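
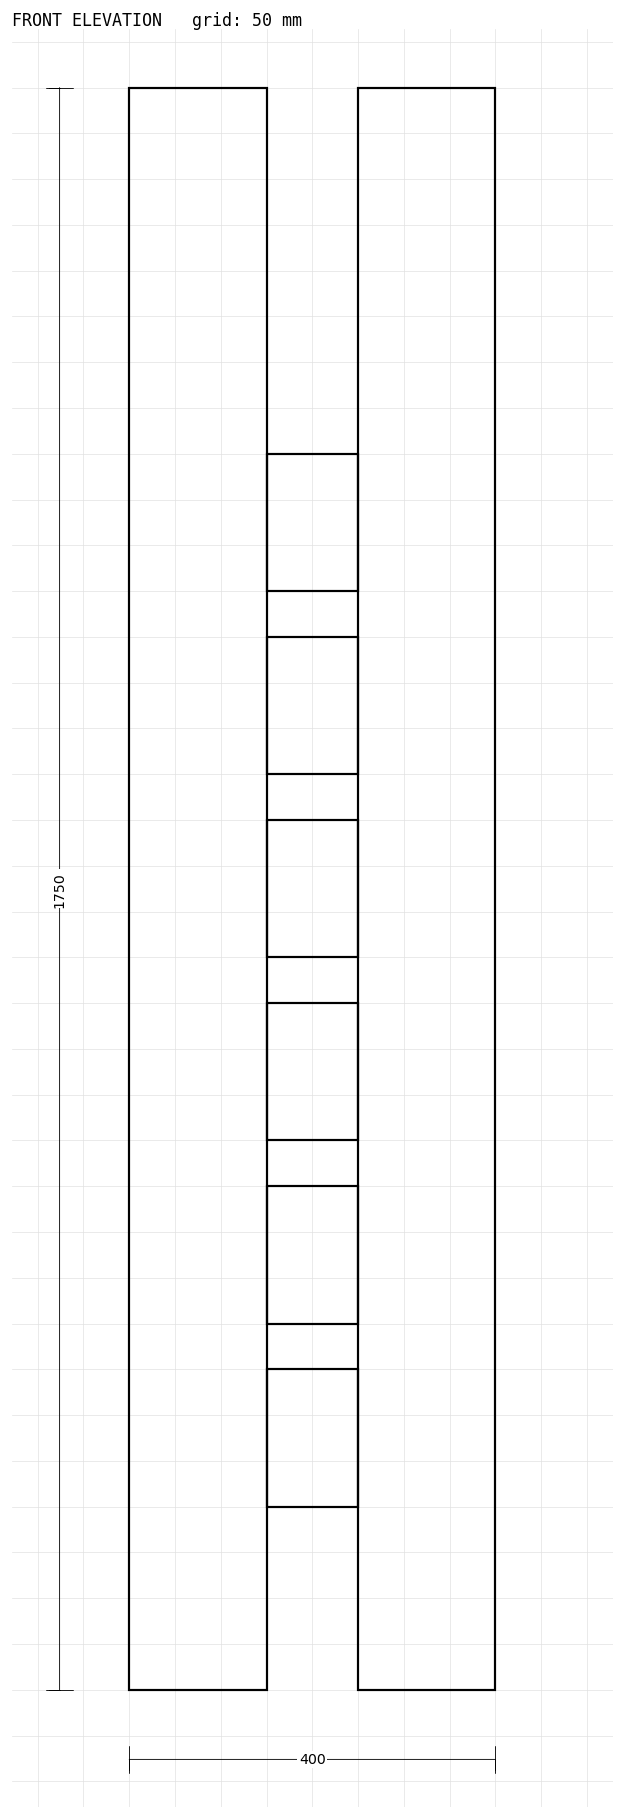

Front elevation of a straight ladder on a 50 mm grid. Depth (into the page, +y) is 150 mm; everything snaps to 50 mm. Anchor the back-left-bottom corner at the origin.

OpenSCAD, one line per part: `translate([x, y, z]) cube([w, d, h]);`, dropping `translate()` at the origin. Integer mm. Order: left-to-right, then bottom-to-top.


cube([150, 150, 1750]);
translate([150, 0, 200]) cube([100, 150, 150]);
translate([150, 0, 400]) cube([100, 150, 150]);
translate([150, 0, 600]) cube([100, 150, 150]);
translate([150, 0, 800]) cube([100, 150, 150]);
translate([150, 0, 1000]) cube([100, 150, 150]);
translate([150, 0, 1200]) cube([100, 150, 150]);
translate([250, 0, 0]) cube([150, 150, 1750]);


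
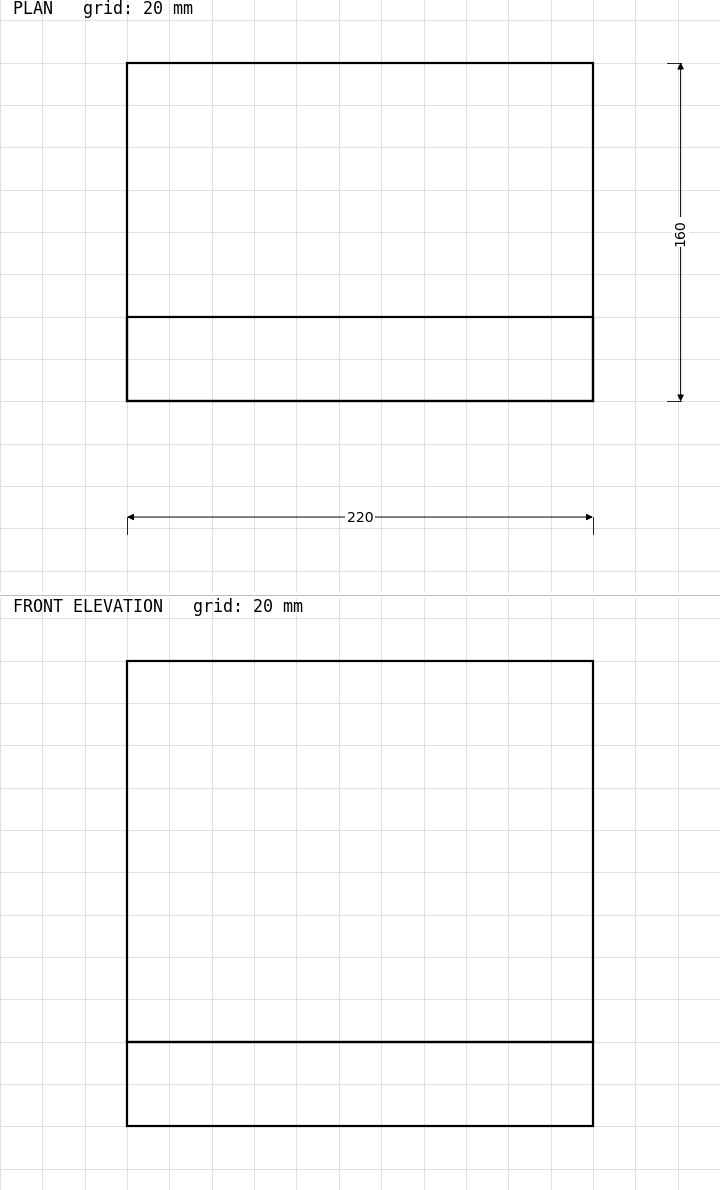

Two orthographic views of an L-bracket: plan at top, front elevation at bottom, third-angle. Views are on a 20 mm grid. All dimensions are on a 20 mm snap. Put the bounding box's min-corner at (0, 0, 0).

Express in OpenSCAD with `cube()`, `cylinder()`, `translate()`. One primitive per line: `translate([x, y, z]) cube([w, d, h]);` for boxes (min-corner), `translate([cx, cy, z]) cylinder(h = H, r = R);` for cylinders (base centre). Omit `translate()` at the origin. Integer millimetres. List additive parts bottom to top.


cube([220, 160, 40]);
translate([0, 0, 40]) cube([220, 40, 180]);


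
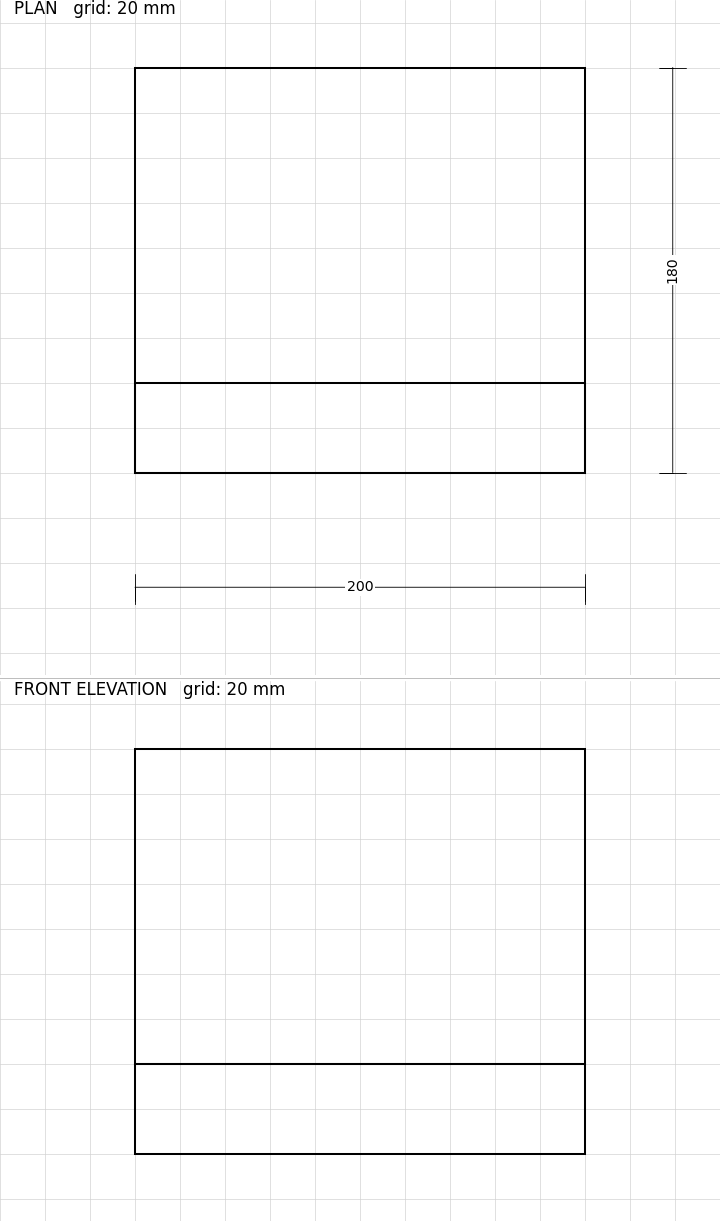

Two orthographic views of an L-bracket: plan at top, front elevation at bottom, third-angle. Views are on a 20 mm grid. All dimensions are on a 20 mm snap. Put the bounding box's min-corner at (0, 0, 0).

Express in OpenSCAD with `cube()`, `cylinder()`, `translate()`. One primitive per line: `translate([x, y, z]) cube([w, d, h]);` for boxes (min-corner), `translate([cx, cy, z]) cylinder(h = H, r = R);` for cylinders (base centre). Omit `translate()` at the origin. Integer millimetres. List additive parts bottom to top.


cube([200, 180, 40]);
translate([0, 0, 40]) cube([200, 40, 140]);


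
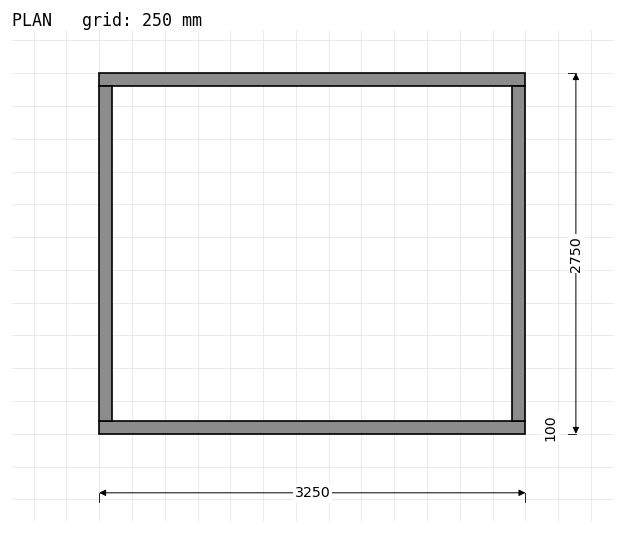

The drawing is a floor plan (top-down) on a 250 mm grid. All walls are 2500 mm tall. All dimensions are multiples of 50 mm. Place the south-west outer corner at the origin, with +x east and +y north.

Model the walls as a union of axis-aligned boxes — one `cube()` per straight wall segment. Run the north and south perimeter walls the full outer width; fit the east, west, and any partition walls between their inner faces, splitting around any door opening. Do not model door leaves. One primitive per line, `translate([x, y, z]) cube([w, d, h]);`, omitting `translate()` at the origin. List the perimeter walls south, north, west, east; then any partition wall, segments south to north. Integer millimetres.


cube([3250, 100, 2500]);
translate([0, 2650, 0]) cube([3250, 100, 2500]);
translate([0, 100, 0]) cube([100, 2550, 2500]);
translate([3150, 100, 0]) cube([100, 2550, 2500]);


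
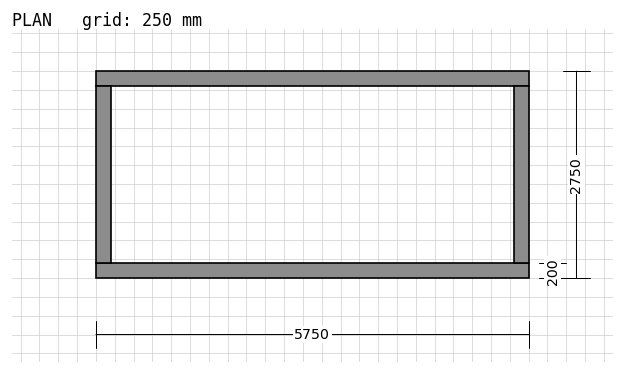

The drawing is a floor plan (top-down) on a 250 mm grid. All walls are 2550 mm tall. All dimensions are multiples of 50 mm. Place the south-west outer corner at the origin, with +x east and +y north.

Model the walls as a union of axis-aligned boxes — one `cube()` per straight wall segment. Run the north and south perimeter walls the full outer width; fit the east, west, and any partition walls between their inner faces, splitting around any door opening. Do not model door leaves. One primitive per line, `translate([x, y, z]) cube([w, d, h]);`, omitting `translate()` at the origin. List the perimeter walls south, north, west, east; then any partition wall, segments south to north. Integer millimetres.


cube([5750, 200, 2550]);
translate([0, 2550, 0]) cube([5750, 200, 2550]);
translate([0, 200, 0]) cube([200, 2350, 2550]);
translate([5550, 200, 0]) cube([200, 2350, 2550]);


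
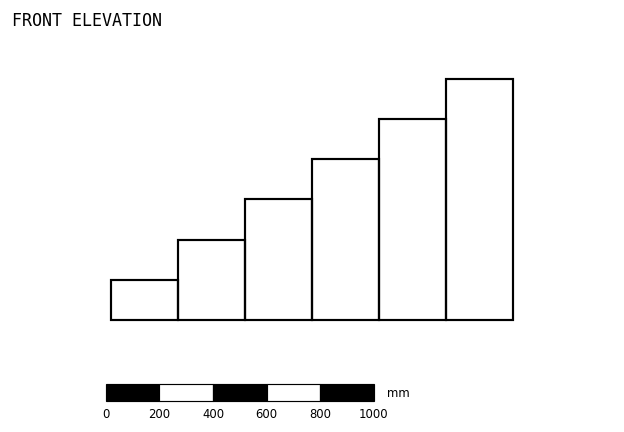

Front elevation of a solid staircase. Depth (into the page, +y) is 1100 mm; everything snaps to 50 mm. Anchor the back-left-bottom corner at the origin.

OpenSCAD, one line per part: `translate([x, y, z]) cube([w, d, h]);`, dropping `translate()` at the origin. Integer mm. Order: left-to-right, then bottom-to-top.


cube([250, 1100, 150]);
translate([250, 0, 0]) cube([250, 1100, 300]);
translate([500, 0, 0]) cube([250, 1100, 450]);
translate([750, 0, 0]) cube([250, 1100, 600]);
translate([1000, 0, 0]) cube([250, 1100, 750]);
translate([1250, 0, 0]) cube([250, 1100, 900]);


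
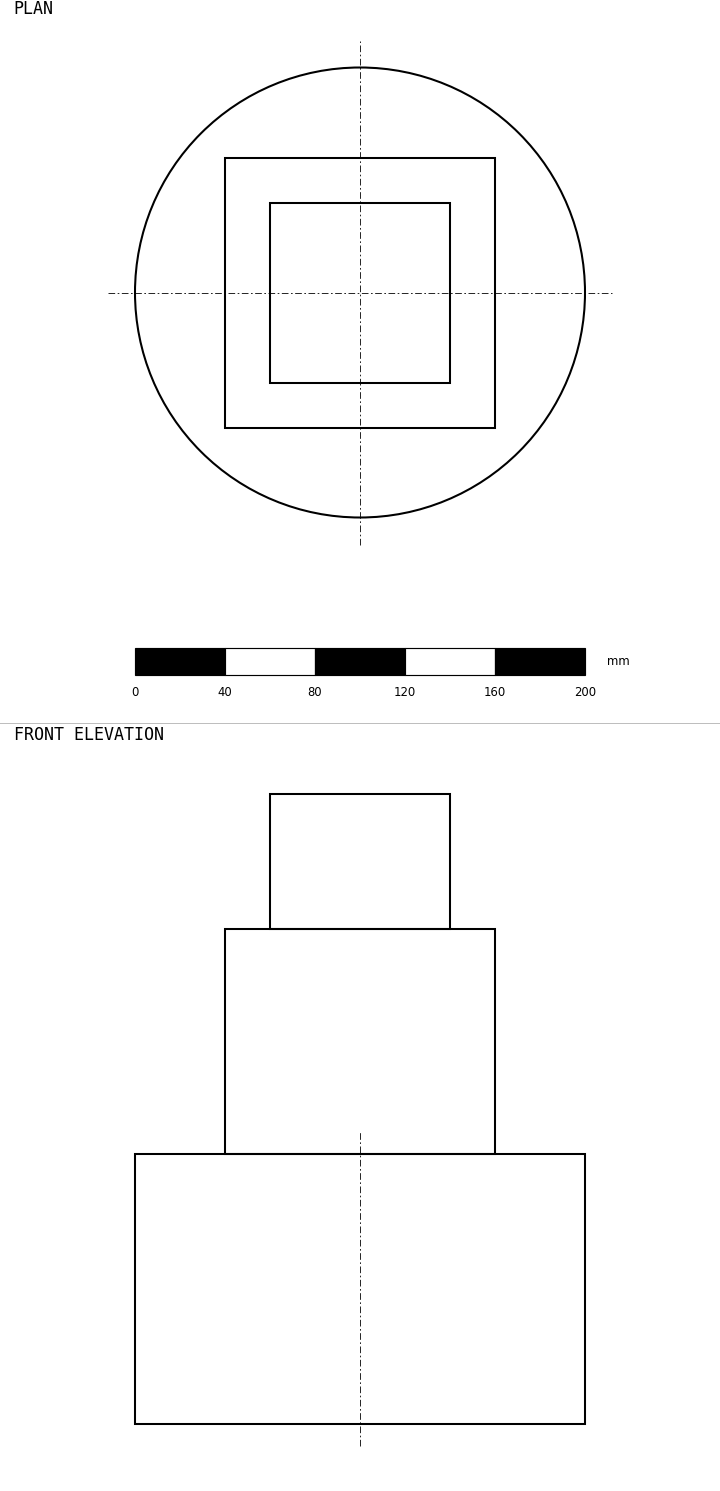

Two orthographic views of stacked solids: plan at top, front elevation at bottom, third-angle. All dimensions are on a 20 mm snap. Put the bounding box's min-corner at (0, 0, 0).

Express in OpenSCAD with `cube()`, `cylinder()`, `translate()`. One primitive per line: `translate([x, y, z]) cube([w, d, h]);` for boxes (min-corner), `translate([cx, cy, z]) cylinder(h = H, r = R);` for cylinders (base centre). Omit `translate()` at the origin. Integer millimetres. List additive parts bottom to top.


translate([100, 100, 0]) cylinder(h = 120, r = 100);
translate([40, 40, 120]) cube([120, 120, 100]);
translate([60, 60, 220]) cube([80, 80, 60]);


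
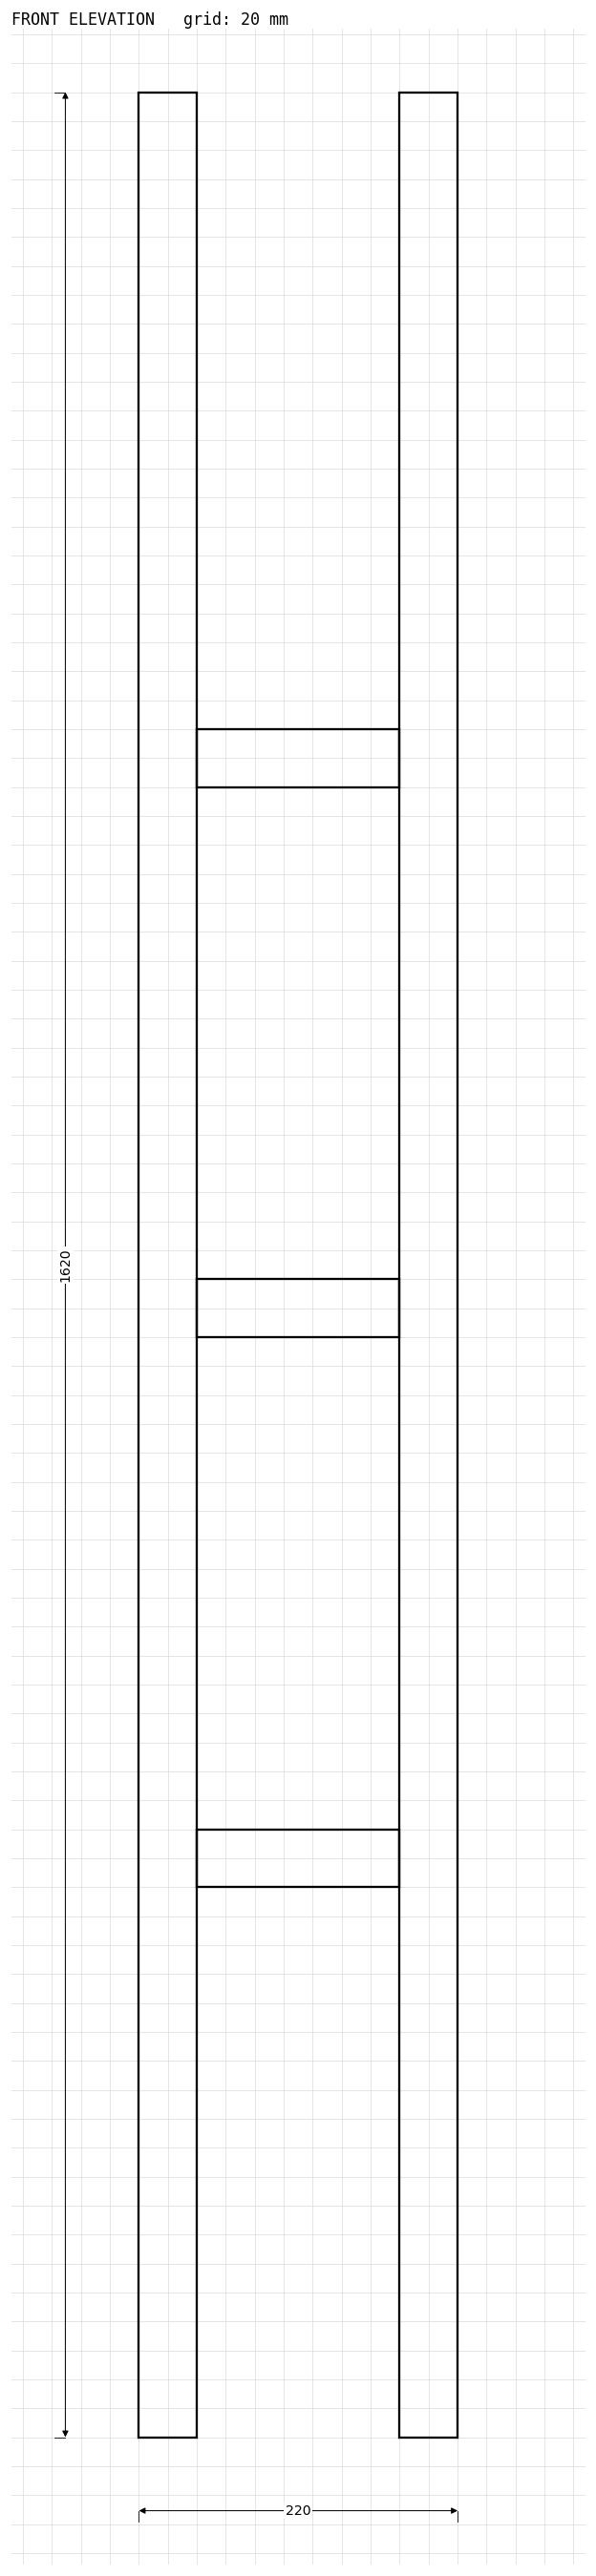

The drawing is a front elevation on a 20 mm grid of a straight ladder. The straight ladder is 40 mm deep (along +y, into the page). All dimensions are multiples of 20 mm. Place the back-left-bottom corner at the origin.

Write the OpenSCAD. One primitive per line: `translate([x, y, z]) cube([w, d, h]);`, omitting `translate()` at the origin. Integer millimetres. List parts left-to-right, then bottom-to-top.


cube([40, 40, 1620]);
translate([40, 0, 380]) cube([140, 40, 40]);
translate([40, 0, 760]) cube([140, 40, 40]);
translate([40, 0, 1140]) cube([140, 40, 40]);
translate([180, 0, 0]) cube([40, 40, 1620]);


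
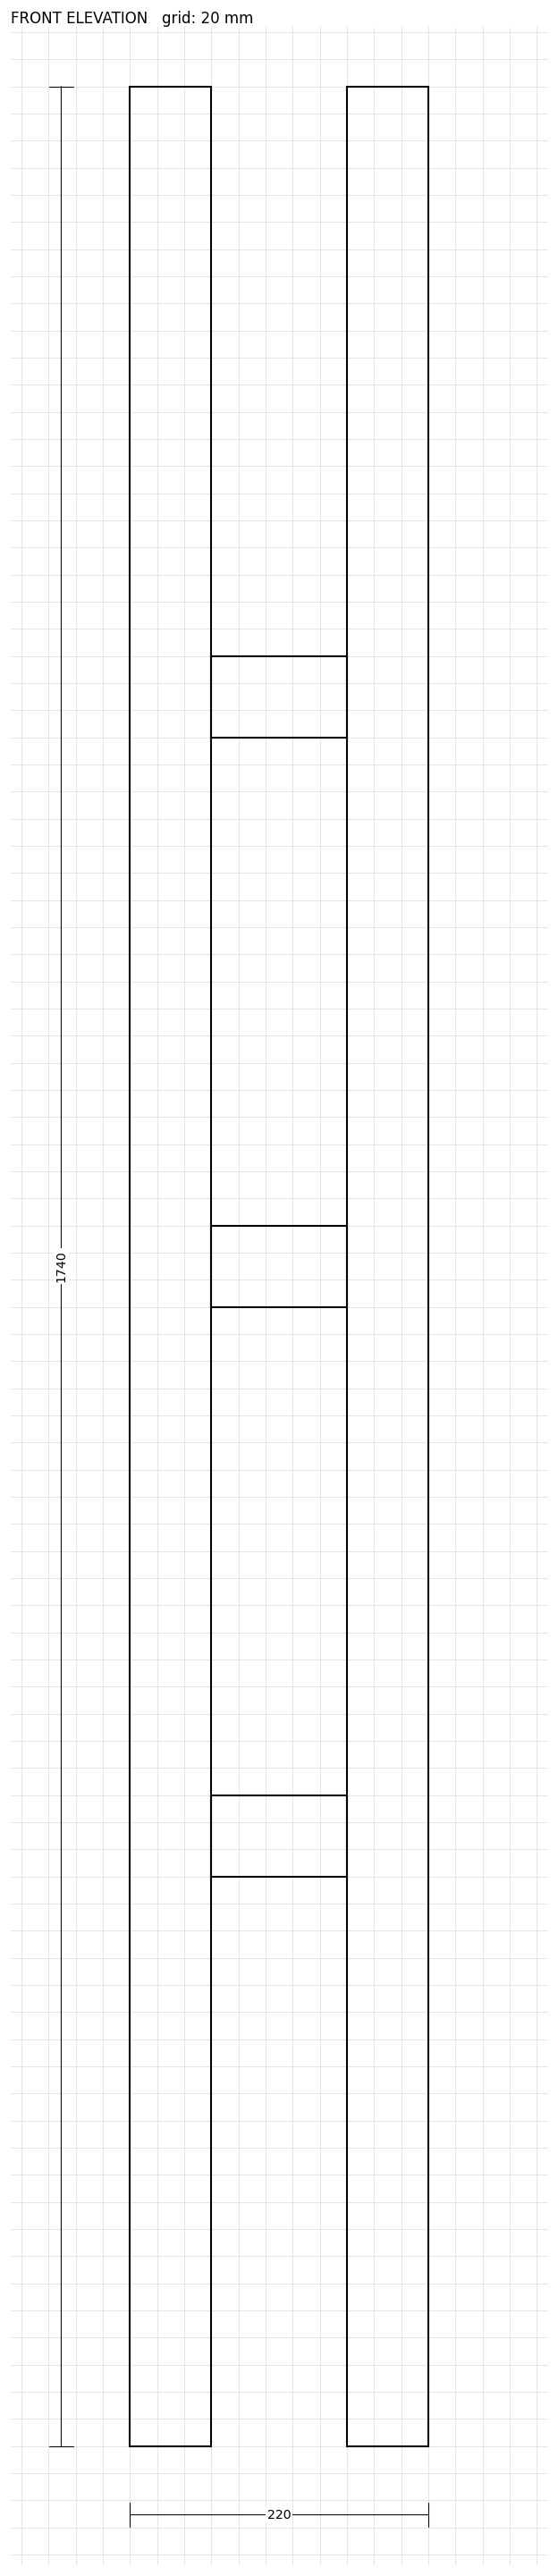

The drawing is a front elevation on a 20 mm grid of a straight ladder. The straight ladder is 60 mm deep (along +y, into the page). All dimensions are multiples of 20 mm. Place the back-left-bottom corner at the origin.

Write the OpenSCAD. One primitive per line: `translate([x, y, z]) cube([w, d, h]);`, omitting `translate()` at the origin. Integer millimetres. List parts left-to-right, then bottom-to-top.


cube([60, 60, 1740]);
translate([60, 0, 420]) cube([100, 60, 60]);
translate([60, 0, 840]) cube([100, 60, 60]);
translate([60, 0, 1260]) cube([100, 60, 60]);
translate([160, 0, 0]) cube([60, 60, 1740]);


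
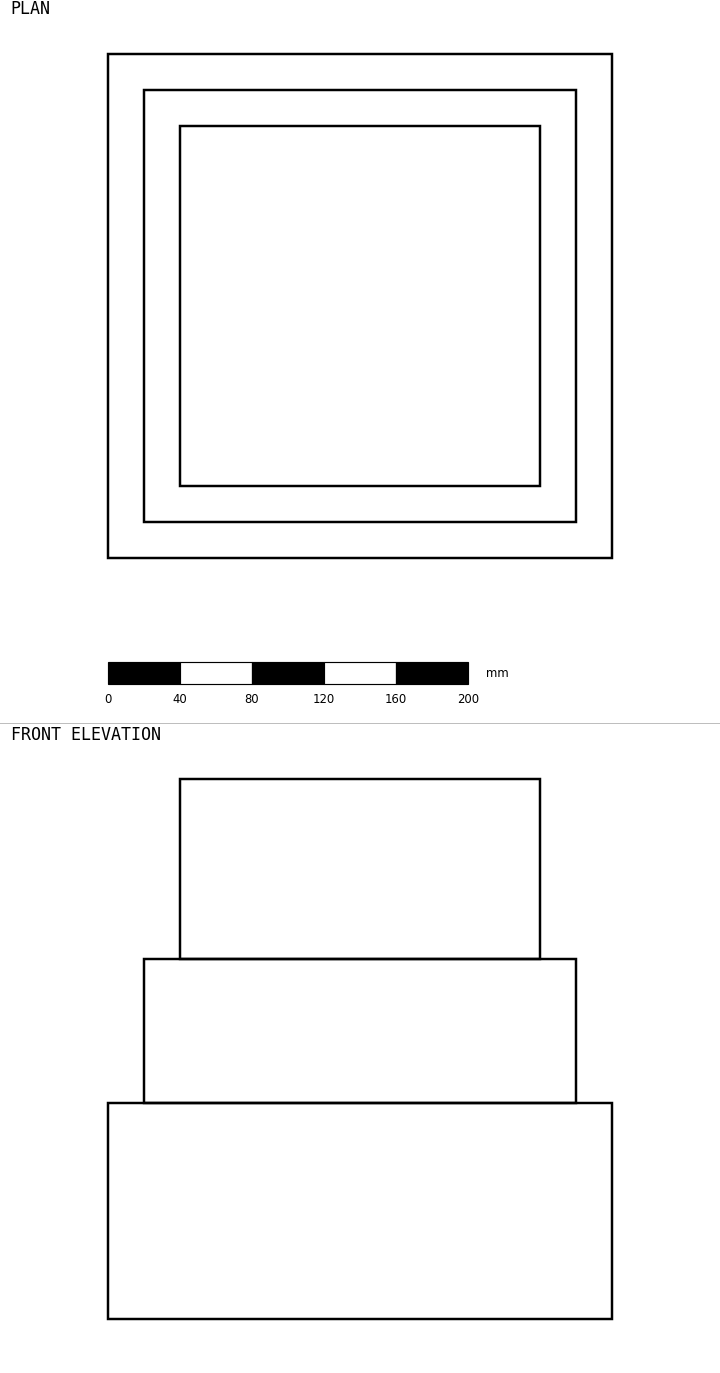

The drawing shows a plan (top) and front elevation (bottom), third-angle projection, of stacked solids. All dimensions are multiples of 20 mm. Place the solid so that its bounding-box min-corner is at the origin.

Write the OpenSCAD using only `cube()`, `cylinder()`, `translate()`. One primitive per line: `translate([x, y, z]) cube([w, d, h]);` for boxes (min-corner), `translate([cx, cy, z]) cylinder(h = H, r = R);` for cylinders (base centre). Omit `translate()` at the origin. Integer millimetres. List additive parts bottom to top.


cube([280, 280, 120]);
translate([20, 20, 120]) cube([240, 240, 80]);
translate([40, 40, 200]) cube([200, 200, 100]);


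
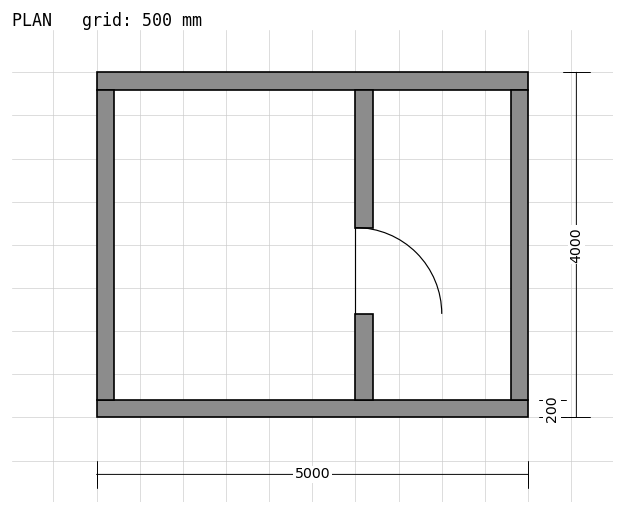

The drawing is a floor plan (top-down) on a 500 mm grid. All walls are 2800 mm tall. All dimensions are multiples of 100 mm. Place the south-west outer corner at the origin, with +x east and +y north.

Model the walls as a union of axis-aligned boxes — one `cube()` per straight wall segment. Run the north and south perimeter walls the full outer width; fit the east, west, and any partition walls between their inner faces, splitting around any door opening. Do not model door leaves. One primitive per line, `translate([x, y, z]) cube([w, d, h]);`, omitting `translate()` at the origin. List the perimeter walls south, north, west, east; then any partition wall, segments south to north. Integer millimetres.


cube([5000, 200, 2800]);
translate([0, 3800, 0]) cube([5000, 200, 2800]);
translate([0, 200, 0]) cube([200, 3600, 2800]);
translate([4800, 200, 0]) cube([200, 3600, 2800]);
translate([3000, 200, 0]) cube([200, 1000, 2800]);
translate([3000, 2200, 0]) cube([200, 1600, 2800]);


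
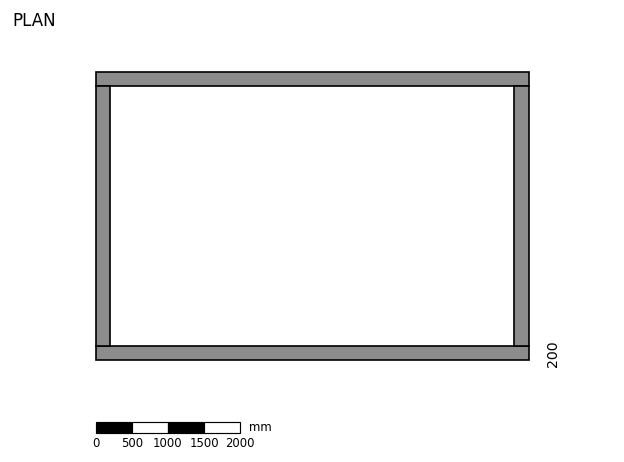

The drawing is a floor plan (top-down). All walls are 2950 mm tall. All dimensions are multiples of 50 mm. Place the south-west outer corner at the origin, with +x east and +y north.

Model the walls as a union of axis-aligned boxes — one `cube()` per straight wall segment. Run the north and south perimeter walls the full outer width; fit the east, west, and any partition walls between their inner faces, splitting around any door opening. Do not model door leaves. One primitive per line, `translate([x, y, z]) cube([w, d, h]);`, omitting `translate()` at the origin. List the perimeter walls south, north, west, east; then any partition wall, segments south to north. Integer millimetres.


cube([6000, 200, 2950]);
translate([0, 3800, 0]) cube([6000, 200, 2950]);
translate([0, 200, 0]) cube([200, 3600, 2950]);
translate([5800, 200, 0]) cube([200, 3600, 2950]);


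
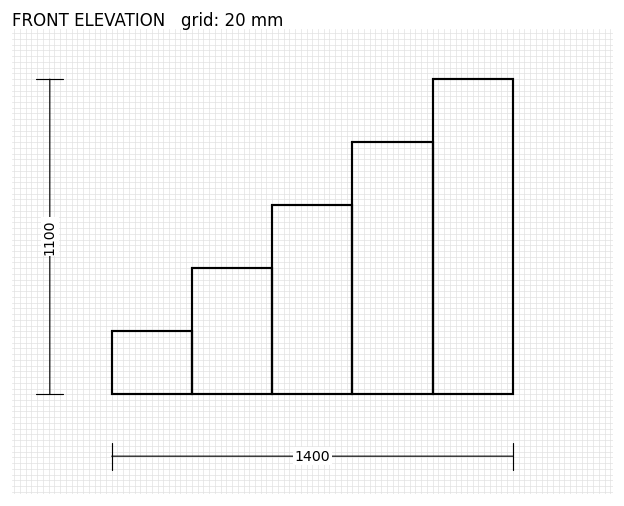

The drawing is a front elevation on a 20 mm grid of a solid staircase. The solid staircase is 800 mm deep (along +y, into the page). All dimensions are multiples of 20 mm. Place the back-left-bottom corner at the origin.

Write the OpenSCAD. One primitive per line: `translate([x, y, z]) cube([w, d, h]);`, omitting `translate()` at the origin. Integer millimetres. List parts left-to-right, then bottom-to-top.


cube([280, 800, 220]);
translate([280, 0, 0]) cube([280, 800, 440]);
translate([560, 0, 0]) cube([280, 800, 660]);
translate([840, 0, 0]) cube([280, 800, 880]);
translate([1120, 0, 0]) cube([280, 800, 1100]);


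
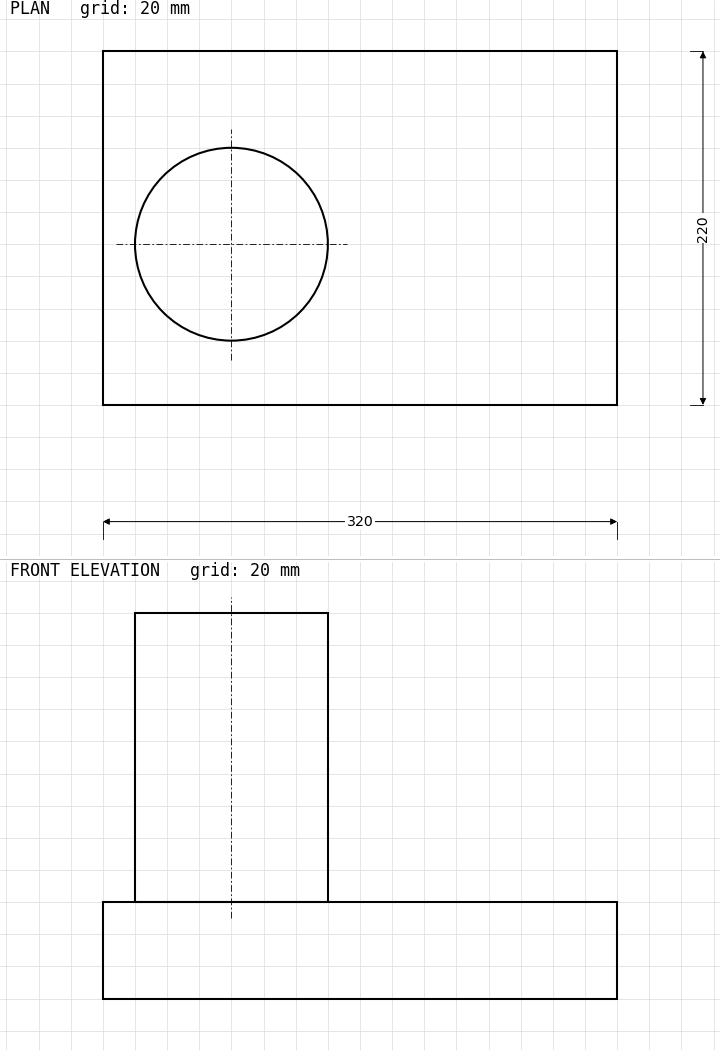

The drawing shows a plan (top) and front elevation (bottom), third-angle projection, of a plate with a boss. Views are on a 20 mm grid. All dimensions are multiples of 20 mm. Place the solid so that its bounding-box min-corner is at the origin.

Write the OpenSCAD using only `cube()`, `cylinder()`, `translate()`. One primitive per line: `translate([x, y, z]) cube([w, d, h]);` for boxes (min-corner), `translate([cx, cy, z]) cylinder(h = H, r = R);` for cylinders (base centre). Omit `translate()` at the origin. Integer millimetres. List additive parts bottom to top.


cube([320, 220, 60]);
translate([80, 100, 60]) cylinder(h = 180, r = 60);


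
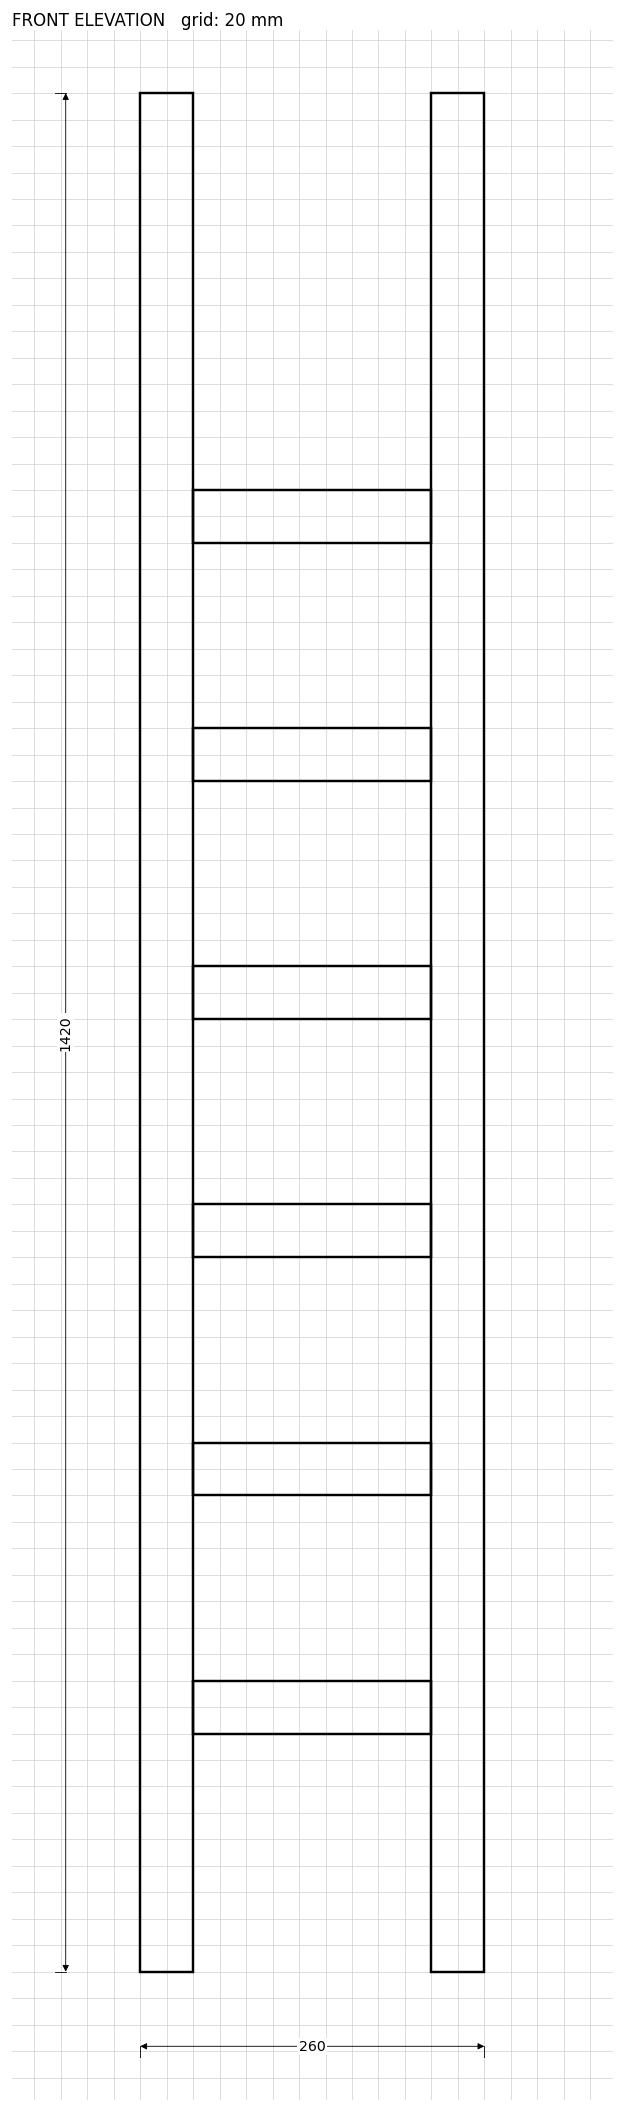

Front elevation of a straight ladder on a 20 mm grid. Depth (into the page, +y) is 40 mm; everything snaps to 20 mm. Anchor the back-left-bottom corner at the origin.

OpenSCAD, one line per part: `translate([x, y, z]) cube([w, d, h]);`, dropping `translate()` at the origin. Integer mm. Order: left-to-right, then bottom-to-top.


cube([40, 40, 1420]);
translate([40, 0, 180]) cube([180, 40, 40]);
translate([40, 0, 360]) cube([180, 40, 40]);
translate([40, 0, 540]) cube([180, 40, 40]);
translate([40, 0, 720]) cube([180, 40, 40]);
translate([40, 0, 900]) cube([180, 40, 40]);
translate([40, 0, 1080]) cube([180, 40, 40]);
translate([220, 0, 0]) cube([40, 40, 1420]);


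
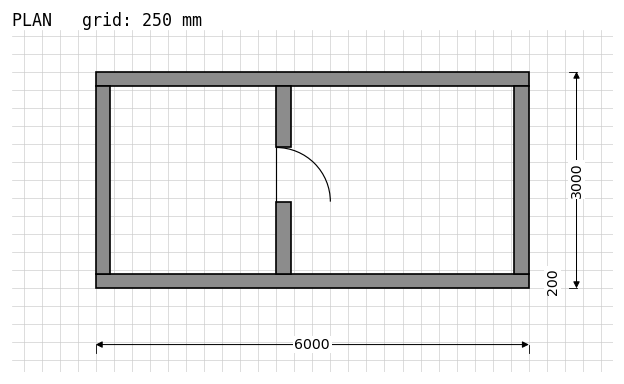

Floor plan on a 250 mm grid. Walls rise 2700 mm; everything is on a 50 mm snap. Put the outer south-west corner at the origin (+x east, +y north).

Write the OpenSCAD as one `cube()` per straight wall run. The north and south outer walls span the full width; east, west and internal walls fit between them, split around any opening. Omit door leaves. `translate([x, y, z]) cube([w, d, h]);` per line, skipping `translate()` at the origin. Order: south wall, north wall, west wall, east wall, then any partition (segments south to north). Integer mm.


cube([6000, 200, 2700]);
translate([0, 2800, 0]) cube([6000, 200, 2700]);
translate([0, 200, 0]) cube([200, 2600, 2700]);
translate([5800, 200, 0]) cube([200, 2600, 2700]);
translate([2500, 200, 0]) cube([200, 1000, 2700]);
translate([2500, 1950, 0]) cube([200, 850, 2700]);


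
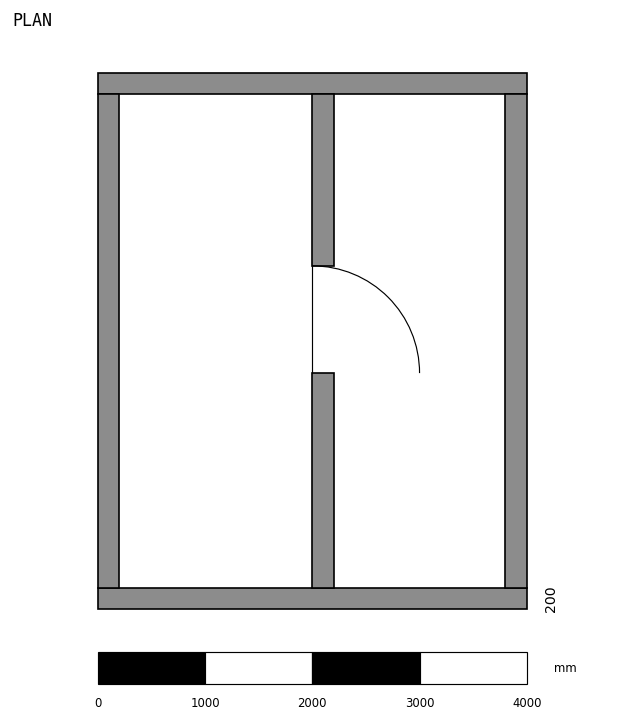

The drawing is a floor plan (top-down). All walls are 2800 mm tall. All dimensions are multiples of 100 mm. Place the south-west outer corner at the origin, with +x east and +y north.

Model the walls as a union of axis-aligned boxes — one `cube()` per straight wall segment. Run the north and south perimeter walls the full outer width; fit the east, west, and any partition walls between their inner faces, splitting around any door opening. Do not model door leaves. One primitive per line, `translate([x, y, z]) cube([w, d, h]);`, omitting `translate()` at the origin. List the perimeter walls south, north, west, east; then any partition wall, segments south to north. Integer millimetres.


cube([4000, 200, 2800]);
translate([0, 4800, 0]) cube([4000, 200, 2800]);
translate([0, 200, 0]) cube([200, 4600, 2800]);
translate([3800, 200, 0]) cube([200, 4600, 2800]);
translate([2000, 200, 0]) cube([200, 2000, 2800]);
translate([2000, 3200, 0]) cube([200, 1600, 2800]);


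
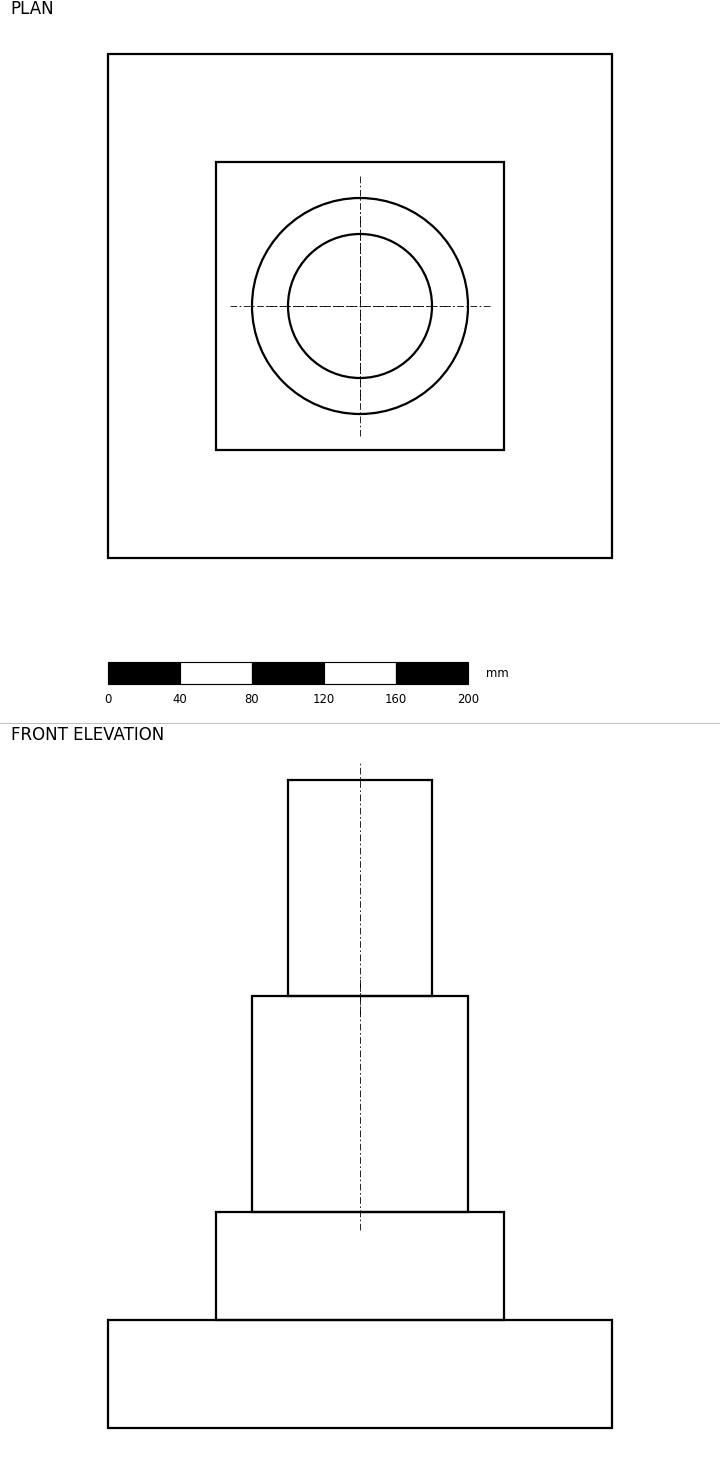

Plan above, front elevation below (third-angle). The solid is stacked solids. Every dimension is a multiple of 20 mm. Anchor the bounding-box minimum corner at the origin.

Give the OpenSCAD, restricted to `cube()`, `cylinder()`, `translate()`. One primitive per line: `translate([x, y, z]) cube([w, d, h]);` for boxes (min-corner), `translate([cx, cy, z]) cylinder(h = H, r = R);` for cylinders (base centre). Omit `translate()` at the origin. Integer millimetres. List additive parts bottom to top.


cube([280, 280, 60]);
translate([60, 60, 60]) cube([160, 160, 60]);
translate([140, 140, 120]) cylinder(h = 120, r = 60);
translate([140, 140, 240]) cylinder(h = 120, r = 40);


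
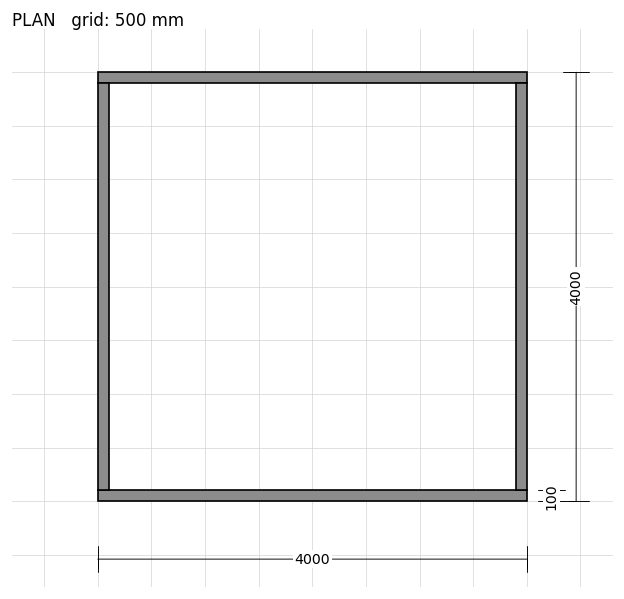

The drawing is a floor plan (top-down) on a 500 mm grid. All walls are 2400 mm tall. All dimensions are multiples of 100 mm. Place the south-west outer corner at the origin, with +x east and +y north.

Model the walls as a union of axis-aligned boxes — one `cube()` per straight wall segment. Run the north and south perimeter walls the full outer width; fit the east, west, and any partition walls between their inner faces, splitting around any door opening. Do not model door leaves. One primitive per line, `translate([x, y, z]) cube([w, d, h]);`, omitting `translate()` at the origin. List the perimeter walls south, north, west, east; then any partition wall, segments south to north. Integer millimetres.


cube([4000, 100, 2400]);
translate([0, 3900, 0]) cube([4000, 100, 2400]);
translate([0, 100, 0]) cube([100, 3800, 2400]);
translate([3900, 100, 0]) cube([100, 3800, 2400]);


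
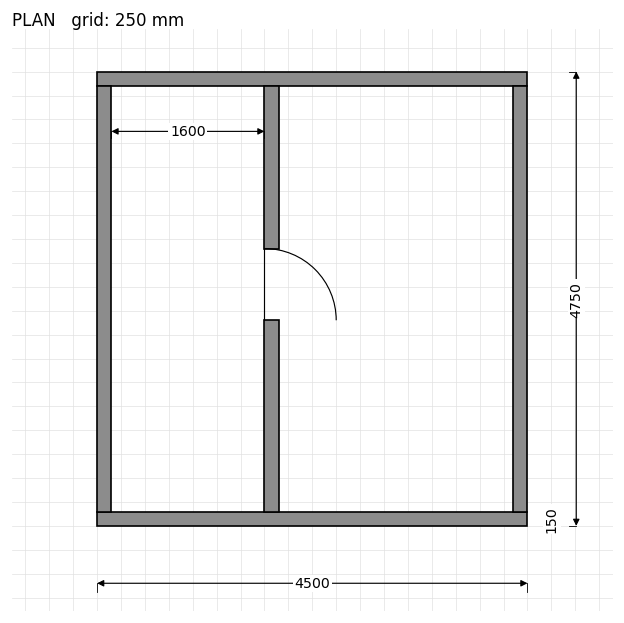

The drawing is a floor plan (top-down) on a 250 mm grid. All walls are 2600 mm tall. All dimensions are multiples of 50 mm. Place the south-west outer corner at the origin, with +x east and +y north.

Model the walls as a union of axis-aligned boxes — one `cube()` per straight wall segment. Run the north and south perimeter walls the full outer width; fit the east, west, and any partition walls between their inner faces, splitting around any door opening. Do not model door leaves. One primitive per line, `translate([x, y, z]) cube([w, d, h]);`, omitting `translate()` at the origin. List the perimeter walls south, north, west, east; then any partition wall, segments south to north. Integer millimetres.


cube([4500, 150, 2600]);
translate([0, 4600, 0]) cube([4500, 150, 2600]);
translate([0, 150, 0]) cube([150, 4450, 2600]);
translate([4350, 150, 0]) cube([150, 4450, 2600]);
translate([1750, 150, 0]) cube([150, 2000, 2600]);
translate([1750, 2900, 0]) cube([150, 1700, 2600]);


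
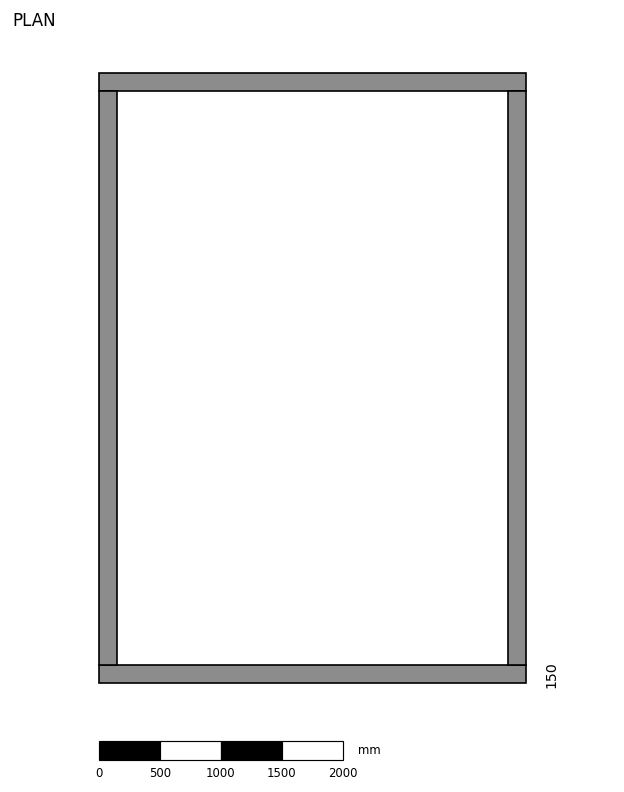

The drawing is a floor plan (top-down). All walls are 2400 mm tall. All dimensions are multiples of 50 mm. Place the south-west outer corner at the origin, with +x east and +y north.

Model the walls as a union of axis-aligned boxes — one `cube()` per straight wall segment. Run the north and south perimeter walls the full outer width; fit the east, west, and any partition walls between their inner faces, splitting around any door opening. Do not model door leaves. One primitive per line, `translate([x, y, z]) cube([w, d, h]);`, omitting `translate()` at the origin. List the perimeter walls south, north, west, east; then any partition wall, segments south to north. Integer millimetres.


cube([3500, 150, 2400]);
translate([0, 4850, 0]) cube([3500, 150, 2400]);
translate([0, 150, 0]) cube([150, 4700, 2400]);
translate([3350, 150, 0]) cube([150, 4700, 2400]);


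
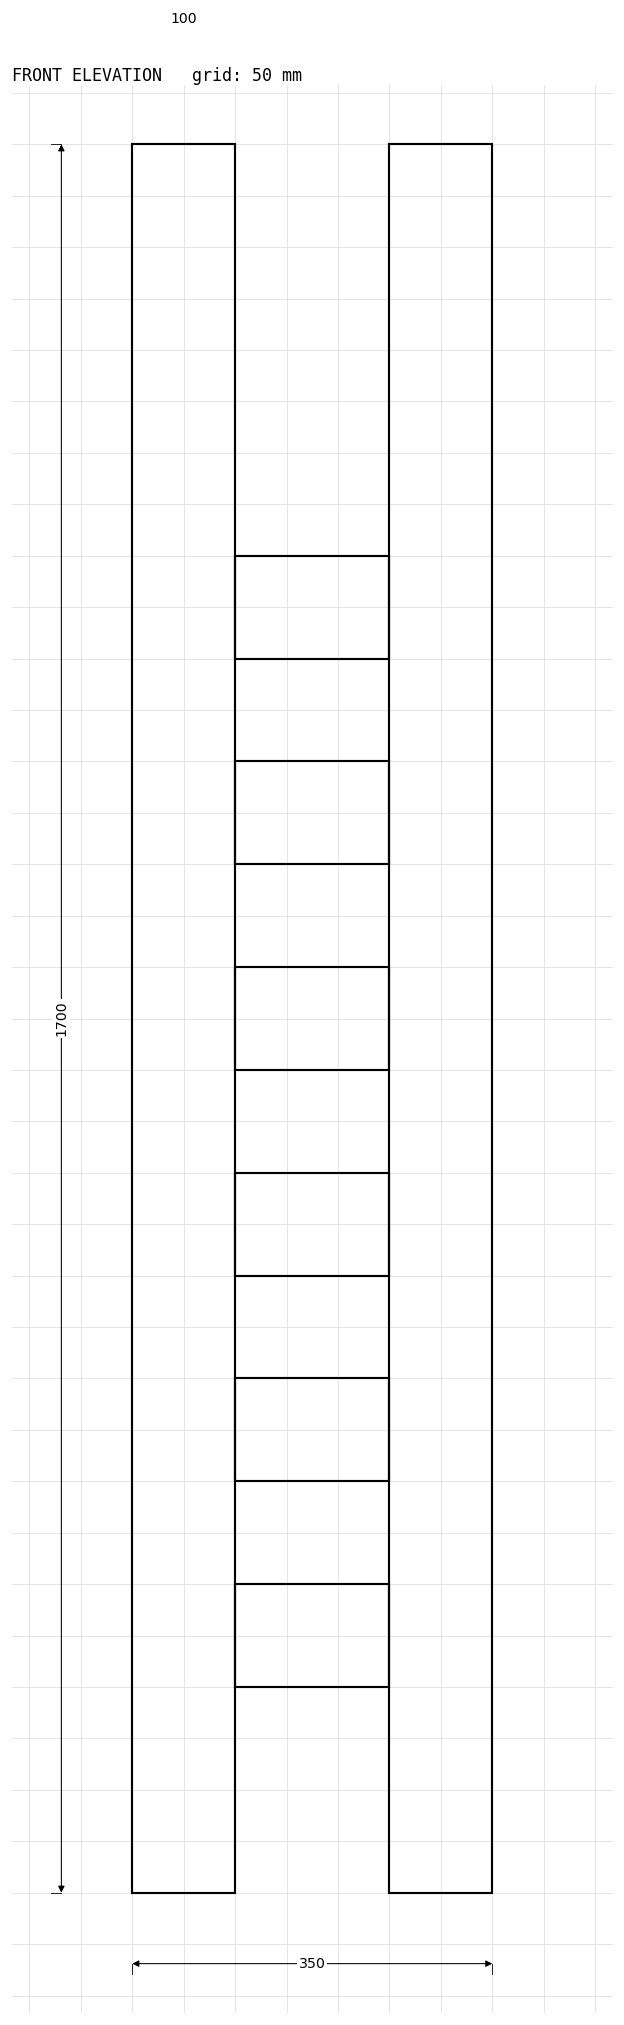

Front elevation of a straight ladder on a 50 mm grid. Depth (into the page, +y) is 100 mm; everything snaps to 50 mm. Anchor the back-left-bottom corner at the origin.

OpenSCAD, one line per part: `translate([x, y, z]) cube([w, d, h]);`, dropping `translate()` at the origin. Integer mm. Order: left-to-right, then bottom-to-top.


cube([100, 100, 1700]);
translate([100, 0, 200]) cube([150, 100, 100]);
translate([100, 0, 400]) cube([150, 100, 100]);
translate([100, 0, 600]) cube([150, 100, 100]);
translate([100, 0, 800]) cube([150, 100, 100]);
translate([100, 0, 1000]) cube([150, 100, 100]);
translate([100, 0, 1200]) cube([150, 100, 100]);
translate([250, 0, 0]) cube([100, 100, 1700]);


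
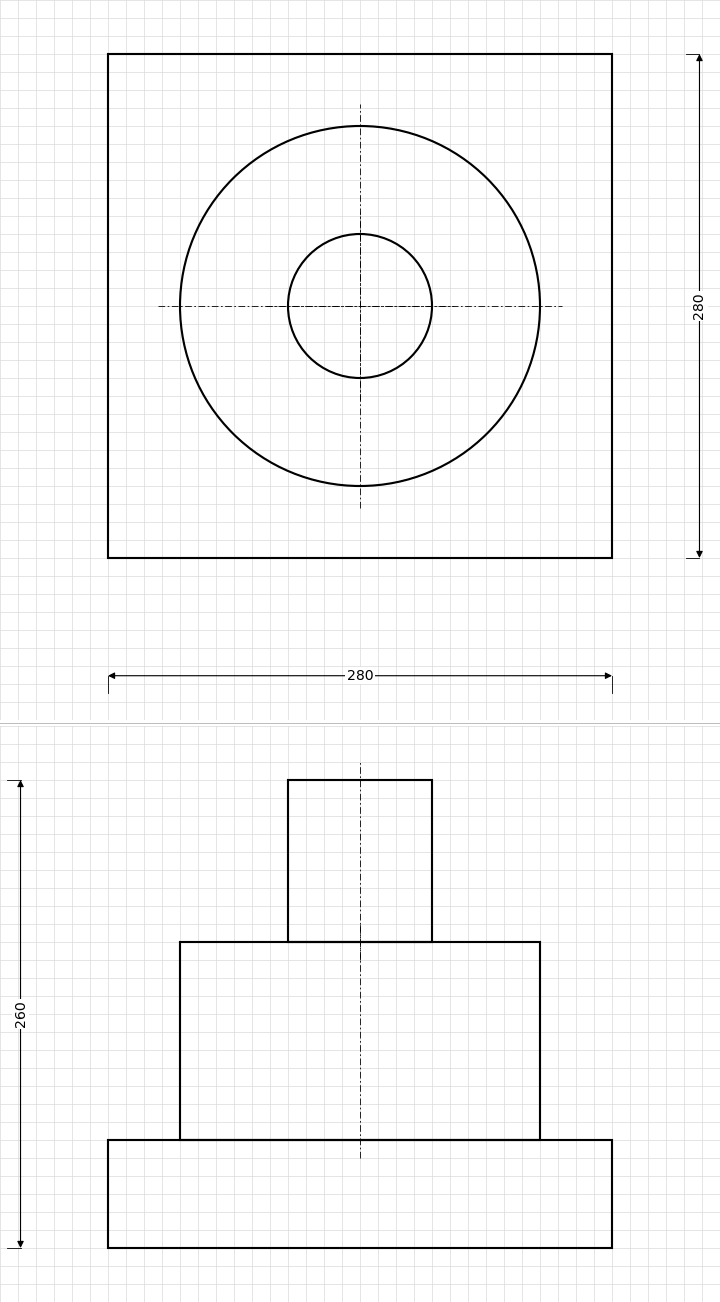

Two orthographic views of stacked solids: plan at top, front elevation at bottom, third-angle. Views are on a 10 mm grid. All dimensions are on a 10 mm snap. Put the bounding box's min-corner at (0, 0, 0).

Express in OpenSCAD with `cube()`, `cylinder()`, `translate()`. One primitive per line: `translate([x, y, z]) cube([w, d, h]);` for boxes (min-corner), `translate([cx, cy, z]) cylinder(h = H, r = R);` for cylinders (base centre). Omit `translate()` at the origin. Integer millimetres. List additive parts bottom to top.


cube([280, 280, 60]);
translate([140, 140, 60]) cylinder(h = 110, r = 100);
translate([140, 140, 170]) cylinder(h = 90, r = 40);


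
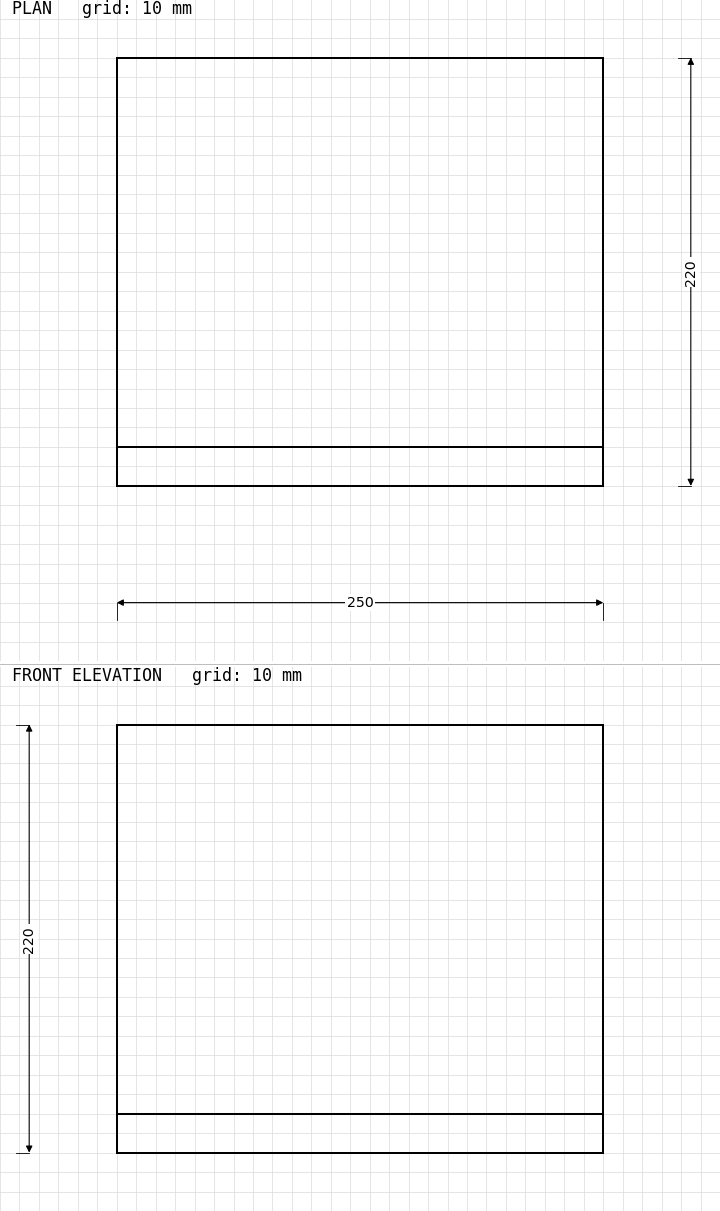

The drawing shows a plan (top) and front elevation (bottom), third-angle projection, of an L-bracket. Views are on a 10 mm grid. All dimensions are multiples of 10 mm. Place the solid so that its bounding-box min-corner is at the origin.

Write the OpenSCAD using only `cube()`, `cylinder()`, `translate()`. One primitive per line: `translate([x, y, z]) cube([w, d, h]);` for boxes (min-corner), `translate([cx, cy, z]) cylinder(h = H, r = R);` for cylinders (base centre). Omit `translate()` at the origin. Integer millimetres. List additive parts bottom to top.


cube([250, 220, 20]);
translate([0, 0, 20]) cube([250, 20, 200]);


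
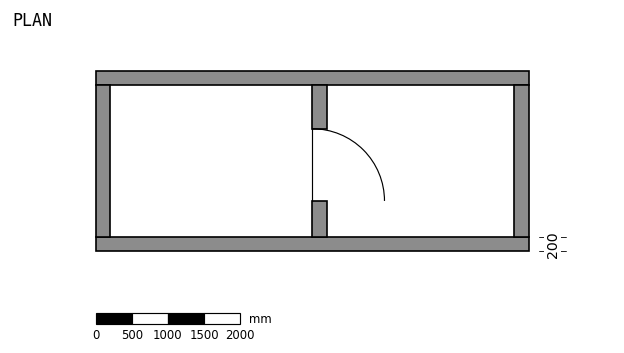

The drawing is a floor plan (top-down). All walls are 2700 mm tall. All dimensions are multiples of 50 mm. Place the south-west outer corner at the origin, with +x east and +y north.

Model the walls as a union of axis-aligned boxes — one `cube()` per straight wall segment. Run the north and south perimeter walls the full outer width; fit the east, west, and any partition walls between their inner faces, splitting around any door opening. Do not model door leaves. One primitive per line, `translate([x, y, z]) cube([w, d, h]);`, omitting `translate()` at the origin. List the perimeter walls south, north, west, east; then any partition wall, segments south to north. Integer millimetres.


cube([6000, 200, 2700]);
translate([0, 2300, 0]) cube([6000, 200, 2700]);
translate([0, 200, 0]) cube([200, 2100, 2700]);
translate([5800, 200, 0]) cube([200, 2100, 2700]);
translate([3000, 200, 0]) cube([200, 500, 2700]);
translate([3000, 1700, 0]) cube([200, 600, 2700]);


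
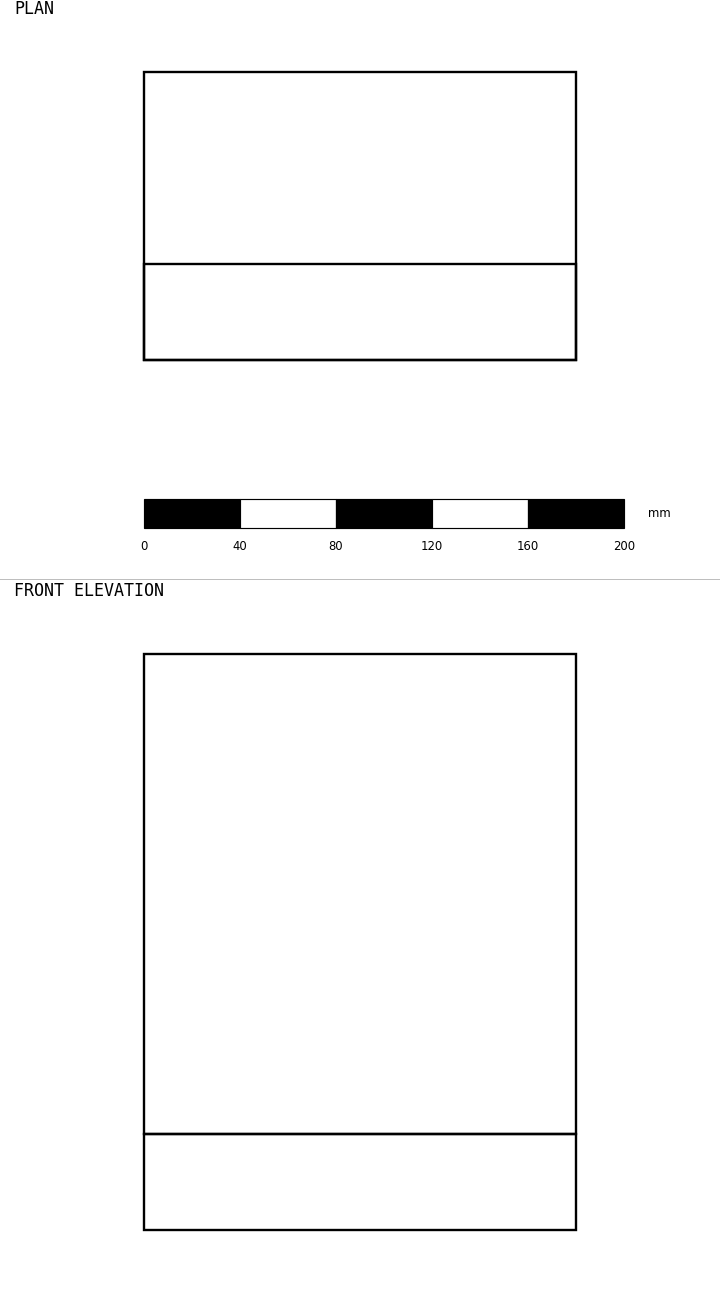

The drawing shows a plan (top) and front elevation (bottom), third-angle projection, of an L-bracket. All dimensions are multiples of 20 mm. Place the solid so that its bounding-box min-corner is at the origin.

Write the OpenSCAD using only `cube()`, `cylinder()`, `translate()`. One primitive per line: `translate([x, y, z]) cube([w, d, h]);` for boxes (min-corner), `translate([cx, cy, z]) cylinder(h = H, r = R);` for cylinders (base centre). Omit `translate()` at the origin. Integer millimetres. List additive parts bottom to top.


cube([180, 120, 40]);
translate([0, 0, 40]) cube([180, 40, 200]);


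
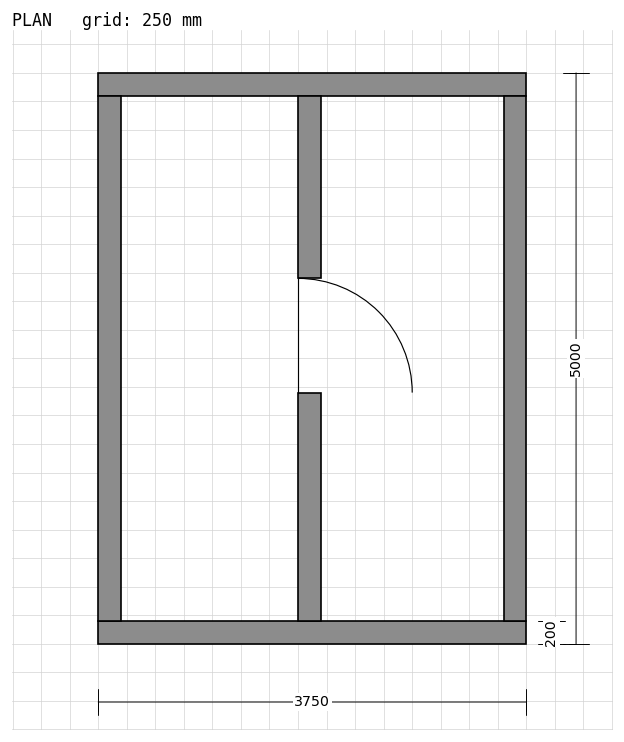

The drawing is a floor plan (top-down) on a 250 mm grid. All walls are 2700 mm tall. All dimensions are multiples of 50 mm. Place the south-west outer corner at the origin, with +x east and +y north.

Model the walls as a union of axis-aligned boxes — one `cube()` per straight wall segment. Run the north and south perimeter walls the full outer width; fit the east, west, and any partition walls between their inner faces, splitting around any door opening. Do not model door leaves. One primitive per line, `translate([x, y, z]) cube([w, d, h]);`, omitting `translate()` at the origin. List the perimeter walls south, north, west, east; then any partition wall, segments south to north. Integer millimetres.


cube([3750, 200, 2700]);
translate([0, 4800, 0]) cube([3750, 200, 2700]);
translate([0, 200, 0]) cube([200, 4600, 2700]);
translate([3550, 200, 0]) cube([200, 4600, 2700]);
translate([1750, 200, 0]) cube([200, 2000, 2700]);
translate([1750, 3200, 0]) cube([200, 1600, 2700]);


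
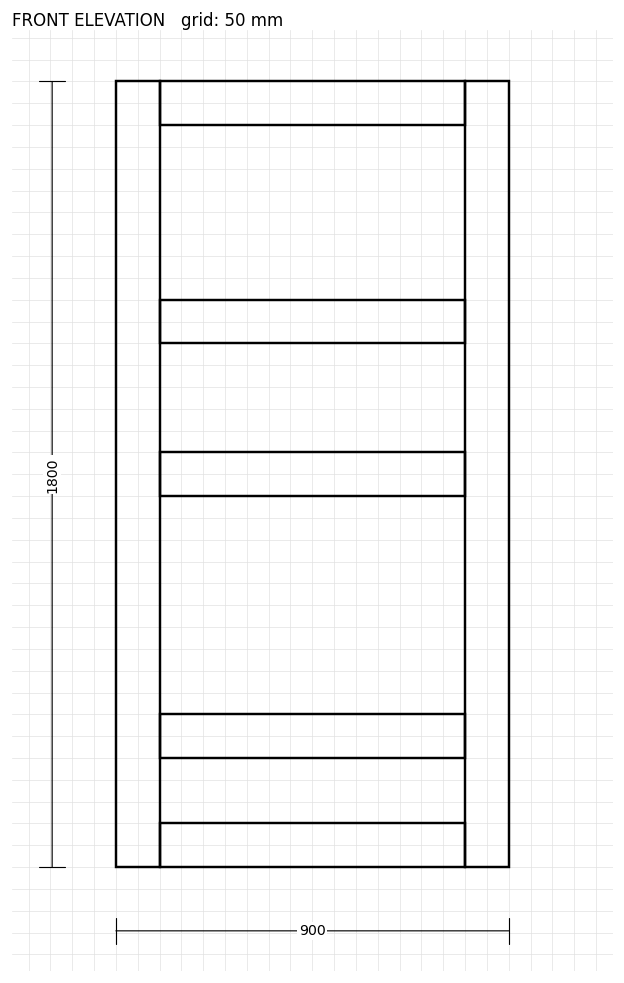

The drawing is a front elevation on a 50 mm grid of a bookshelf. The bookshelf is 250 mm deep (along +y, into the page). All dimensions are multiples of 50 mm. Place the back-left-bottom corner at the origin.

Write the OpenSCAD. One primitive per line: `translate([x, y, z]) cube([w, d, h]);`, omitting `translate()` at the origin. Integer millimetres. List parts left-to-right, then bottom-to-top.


cube([100, 250, 1800]);
translate([100, 0, 0]) cube([700, 250, 100]);
translate([100, 0, 250]) cube([700, 250, 100]);
translate([100, 0, 850]) cube([700, 250, 100]);
translate([100, 0, 1200]) cube([700, 250, 100]);
translate([100, 0, 1700]) cube([700, 250, 100]);
translate([800, 0, 0]) cube([100, 250, 1800]);


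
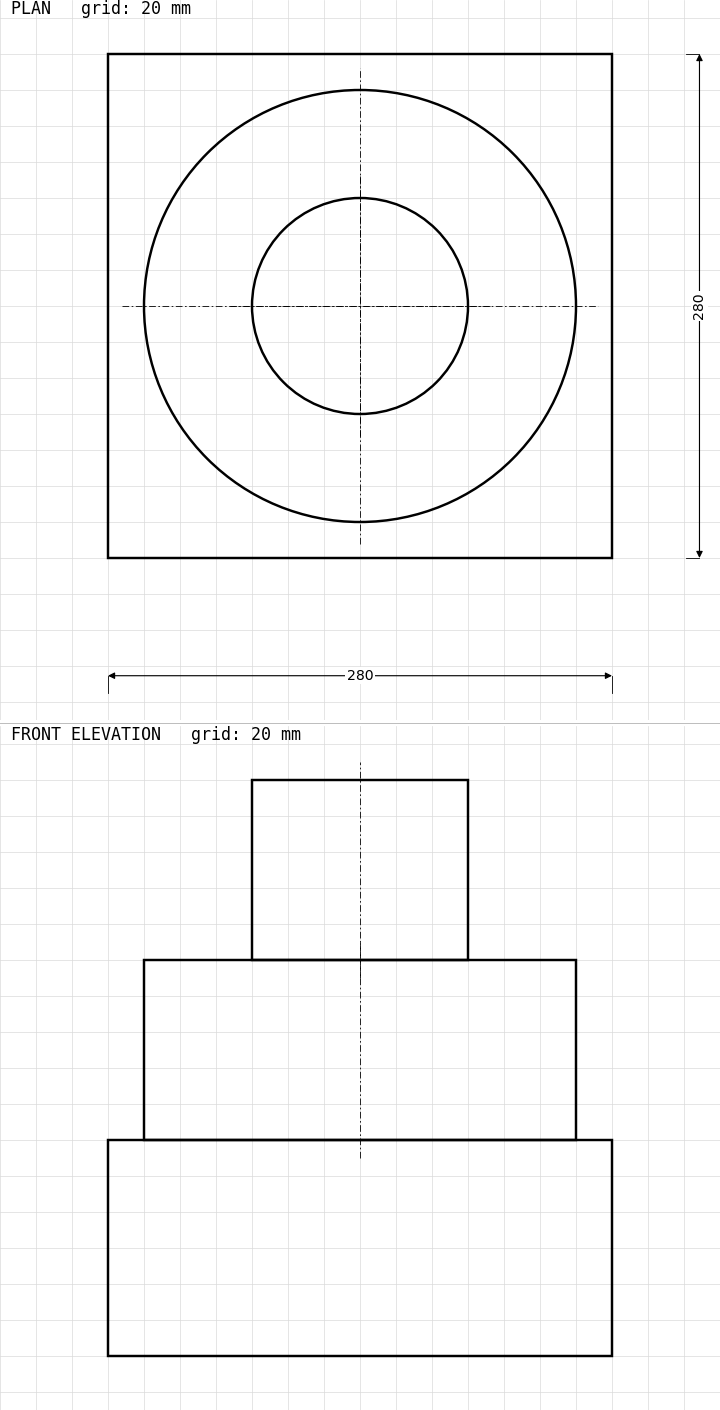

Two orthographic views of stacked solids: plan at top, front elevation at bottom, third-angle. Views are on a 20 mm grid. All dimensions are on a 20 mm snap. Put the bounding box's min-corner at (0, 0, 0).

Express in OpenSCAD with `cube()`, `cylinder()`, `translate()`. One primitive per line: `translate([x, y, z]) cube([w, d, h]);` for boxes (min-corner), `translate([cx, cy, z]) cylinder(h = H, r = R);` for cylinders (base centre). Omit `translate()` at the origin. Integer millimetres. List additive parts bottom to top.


cube([280, 280, 120]);
translate([140, 140, 120]) cylinder(h = 100, r = 120);
translate([140, 140, 220]) cylinder(h = 100, r = 60);


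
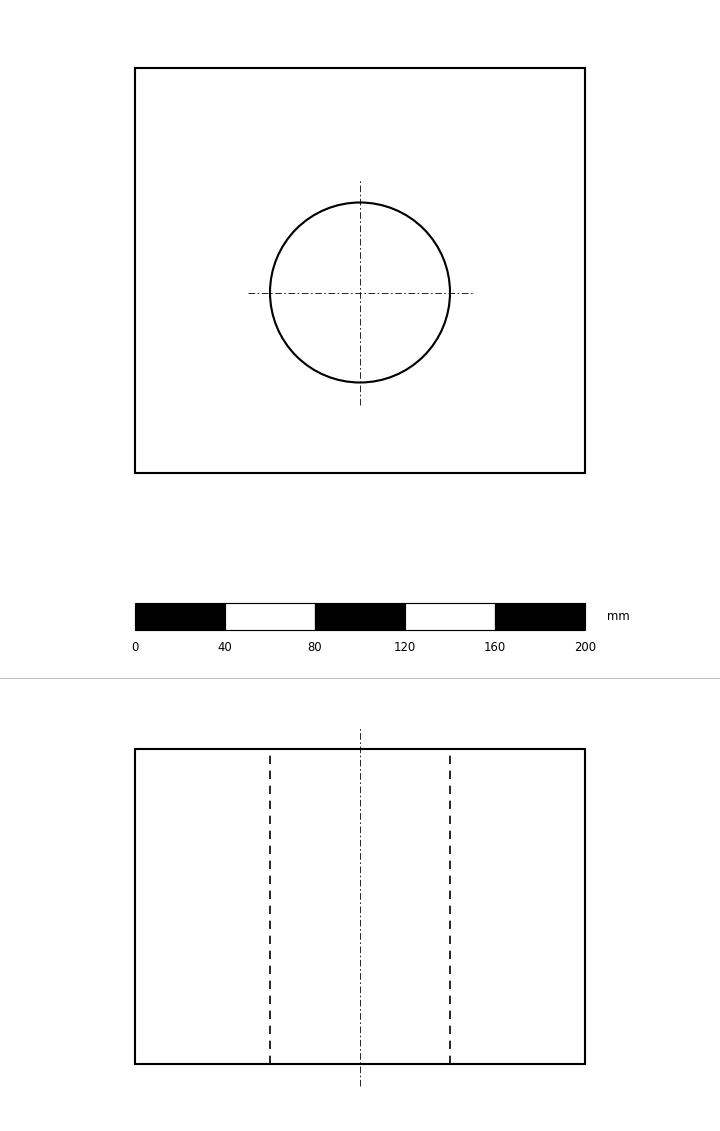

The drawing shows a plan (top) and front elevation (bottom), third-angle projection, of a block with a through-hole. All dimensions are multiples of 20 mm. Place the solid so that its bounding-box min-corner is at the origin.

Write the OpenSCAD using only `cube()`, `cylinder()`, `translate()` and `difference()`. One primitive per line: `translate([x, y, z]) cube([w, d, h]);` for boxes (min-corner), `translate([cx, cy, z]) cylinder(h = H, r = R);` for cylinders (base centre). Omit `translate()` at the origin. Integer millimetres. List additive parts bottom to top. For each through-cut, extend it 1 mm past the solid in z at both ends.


difference() {
  cube([200, 180, 140]);
  translate([100, 80, -1]) cylinder(h = 142, r = 40);
}


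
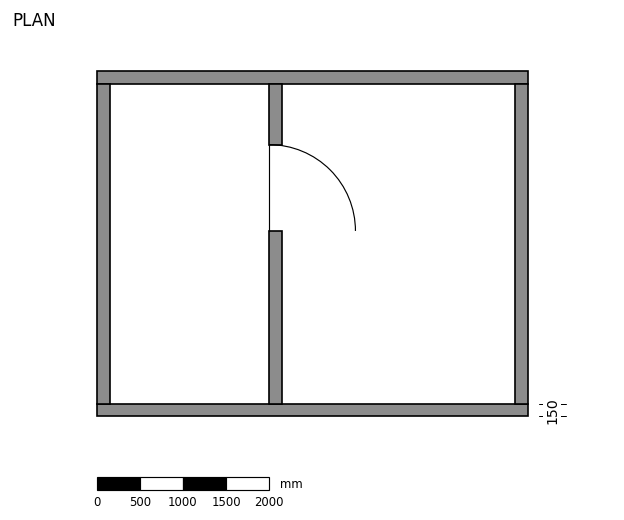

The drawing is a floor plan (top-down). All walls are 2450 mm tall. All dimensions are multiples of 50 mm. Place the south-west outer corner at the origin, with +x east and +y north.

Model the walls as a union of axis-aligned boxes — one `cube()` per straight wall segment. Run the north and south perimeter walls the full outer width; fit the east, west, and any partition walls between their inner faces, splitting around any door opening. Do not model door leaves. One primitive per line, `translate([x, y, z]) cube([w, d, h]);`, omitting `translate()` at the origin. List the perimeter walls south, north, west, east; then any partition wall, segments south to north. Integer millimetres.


cube([5000, 150, 2450]);
translate([0, 3850, 0]) cube([5000, 150, 2450]);
translate([0, 150, 0]) cube([150, 3700, 2450]);
translate([4850, 150, 0]) cube([150, 3700, 2450]);
translate([2000, 150, 0]) cube([150, 2000, 2450]);
translate([2000, 3150, 0]) cube([150, 700, 2450]);


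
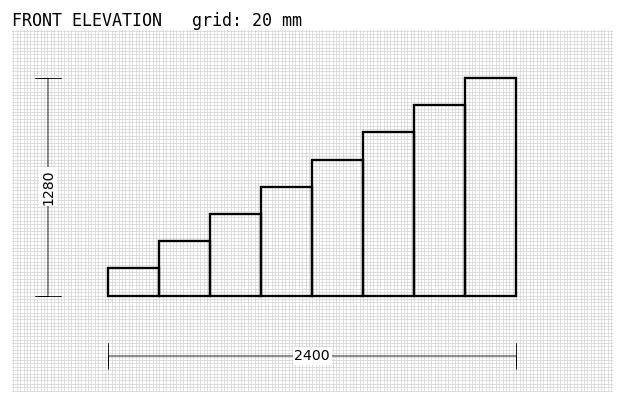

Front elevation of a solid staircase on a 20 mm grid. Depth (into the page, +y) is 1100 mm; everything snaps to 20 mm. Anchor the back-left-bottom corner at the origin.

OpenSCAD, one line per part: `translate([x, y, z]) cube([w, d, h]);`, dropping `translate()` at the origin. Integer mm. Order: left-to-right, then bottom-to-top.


cube([300, 1100, 160]);
translate([300, 0, 0]) cube([300, 1100, 320]);
translate([600, 0, 0]) cube([300, 1100, 480]);
translate([900, 0, 0]) cube([300, 1100, 640]);
translate([1200, 0, 0]) cube([300, 1100, 800]);
translate([1500, 0, 0]) cube([300, 1100, 960]);
translate([1800, 0, 0]) cube([300, 1100, 1120]);
translate([2100, 0, 0]) cube([300, 1100, 1280]);
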